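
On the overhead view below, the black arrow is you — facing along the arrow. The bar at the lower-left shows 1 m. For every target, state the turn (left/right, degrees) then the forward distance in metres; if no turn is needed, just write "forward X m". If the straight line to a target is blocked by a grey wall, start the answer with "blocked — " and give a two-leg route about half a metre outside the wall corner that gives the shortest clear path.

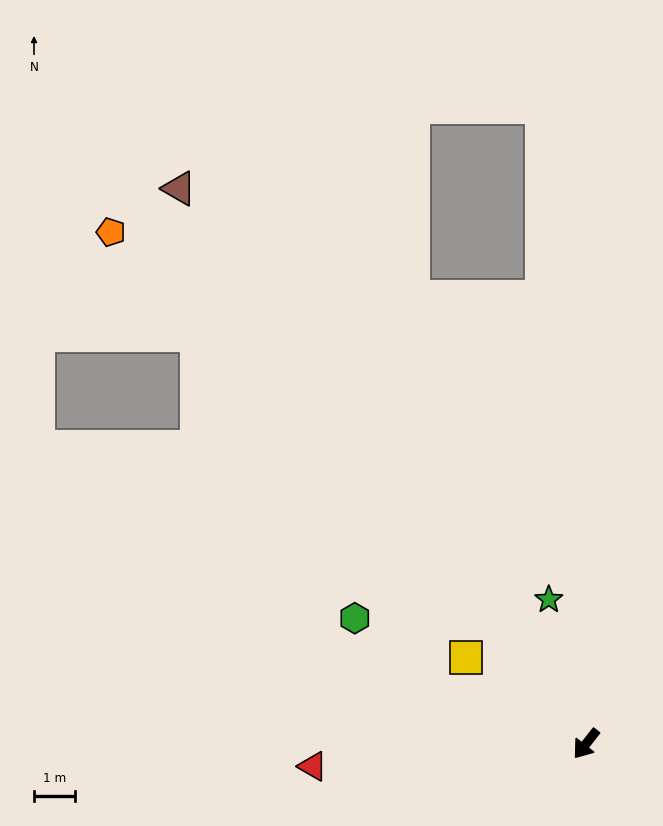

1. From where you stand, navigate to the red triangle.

turn right 47°, forward 6.7 m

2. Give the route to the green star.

turn right 127°, forward 3.7 m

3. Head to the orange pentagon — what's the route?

turn right 99°, forward 17.2 m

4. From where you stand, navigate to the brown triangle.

turn right 106°, forward 16.9 m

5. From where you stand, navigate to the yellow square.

turn right 88°, forward 3.6 m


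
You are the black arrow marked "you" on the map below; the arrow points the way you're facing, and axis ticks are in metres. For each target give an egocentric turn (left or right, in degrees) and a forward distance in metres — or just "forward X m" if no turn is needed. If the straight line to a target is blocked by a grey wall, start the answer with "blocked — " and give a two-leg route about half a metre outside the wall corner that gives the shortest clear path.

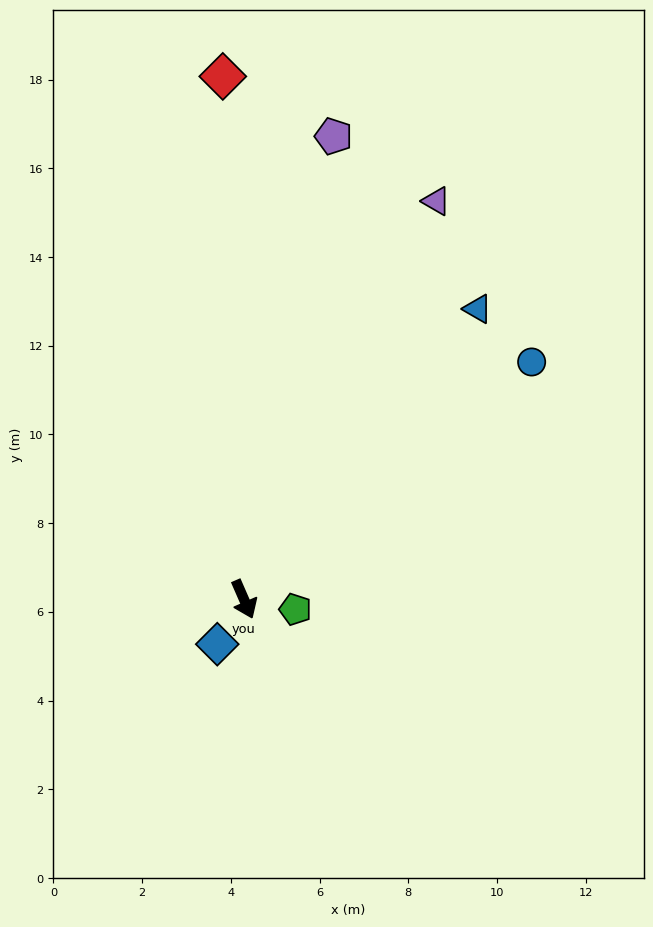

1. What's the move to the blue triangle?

turn left 118°, forward 8.4 m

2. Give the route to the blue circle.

turn left 106°, forward 8.4 m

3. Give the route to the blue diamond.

turn right 54°, forward 1.2 m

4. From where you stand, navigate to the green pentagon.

turn left 55°, forward 1.2 m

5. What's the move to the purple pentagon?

turn left 146°, forward 10.6 m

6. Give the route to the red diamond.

turn left 159°, forward 11.8 m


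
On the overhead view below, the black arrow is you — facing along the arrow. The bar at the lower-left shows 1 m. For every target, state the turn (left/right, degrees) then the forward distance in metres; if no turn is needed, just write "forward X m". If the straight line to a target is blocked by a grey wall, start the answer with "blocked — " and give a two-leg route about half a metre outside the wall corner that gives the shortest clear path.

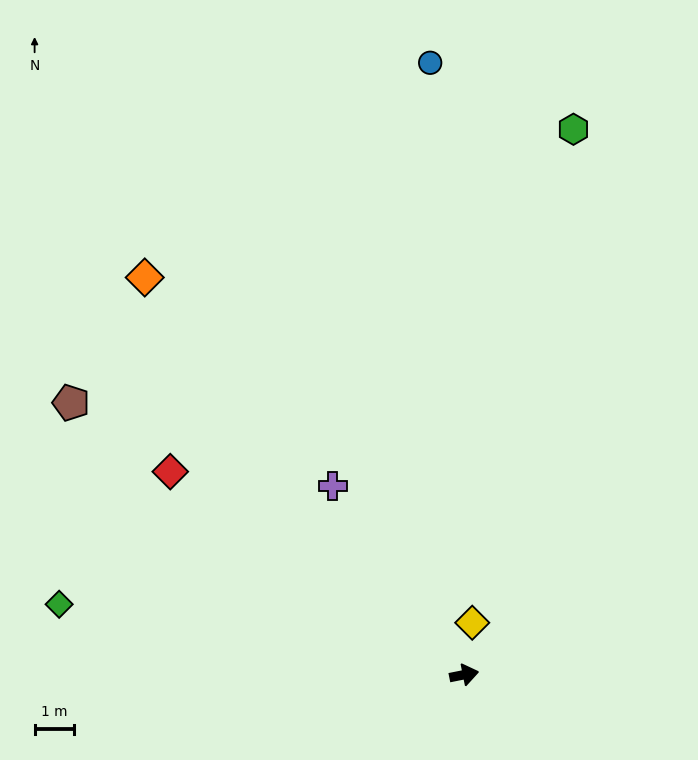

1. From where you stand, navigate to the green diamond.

turn left 159°, forward 10.4 m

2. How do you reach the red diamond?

turn left 134°, forward 9.1 m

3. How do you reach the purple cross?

turn left 114°, forward 5.8 m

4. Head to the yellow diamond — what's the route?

turn left 70°, forward 1.3 m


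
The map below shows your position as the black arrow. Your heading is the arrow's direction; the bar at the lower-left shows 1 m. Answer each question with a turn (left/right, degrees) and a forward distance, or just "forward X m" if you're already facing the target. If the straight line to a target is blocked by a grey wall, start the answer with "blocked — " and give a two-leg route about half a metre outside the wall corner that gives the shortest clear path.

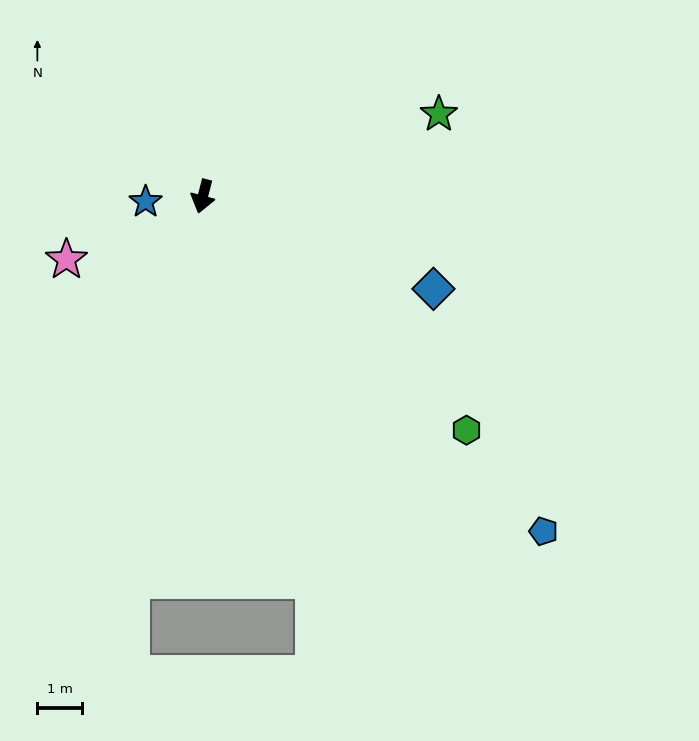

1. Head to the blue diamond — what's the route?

turn left 83°, forward 5.6 m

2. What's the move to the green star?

turn left 124°, forward 5.6 m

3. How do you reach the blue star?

turn right 70°, forward 1.3 m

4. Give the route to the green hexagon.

turn left 63°, forward 7.9 m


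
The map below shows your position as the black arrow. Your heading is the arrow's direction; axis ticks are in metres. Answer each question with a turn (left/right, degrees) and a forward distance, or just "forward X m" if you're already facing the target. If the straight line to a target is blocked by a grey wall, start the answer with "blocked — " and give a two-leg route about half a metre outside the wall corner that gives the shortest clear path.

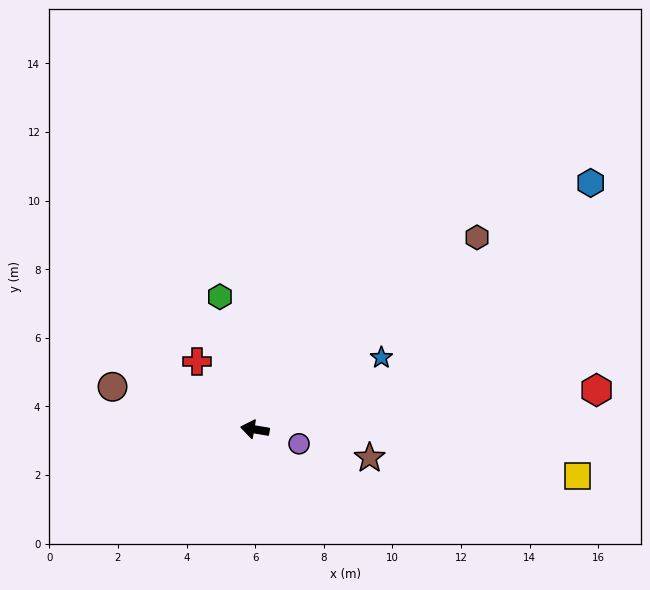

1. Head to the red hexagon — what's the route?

turn right 164°, forward 10.0 m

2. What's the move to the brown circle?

turn right 7°, forward 4.3 m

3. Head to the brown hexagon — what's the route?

turn right 130°, forward 8.6 m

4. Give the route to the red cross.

turn right 40°, forward 2.6 m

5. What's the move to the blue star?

turn right 141°, forward 4.2 m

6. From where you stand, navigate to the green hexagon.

turn right 66°, forward 4.0 m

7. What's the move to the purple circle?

turn left 172°, forward 1.4 m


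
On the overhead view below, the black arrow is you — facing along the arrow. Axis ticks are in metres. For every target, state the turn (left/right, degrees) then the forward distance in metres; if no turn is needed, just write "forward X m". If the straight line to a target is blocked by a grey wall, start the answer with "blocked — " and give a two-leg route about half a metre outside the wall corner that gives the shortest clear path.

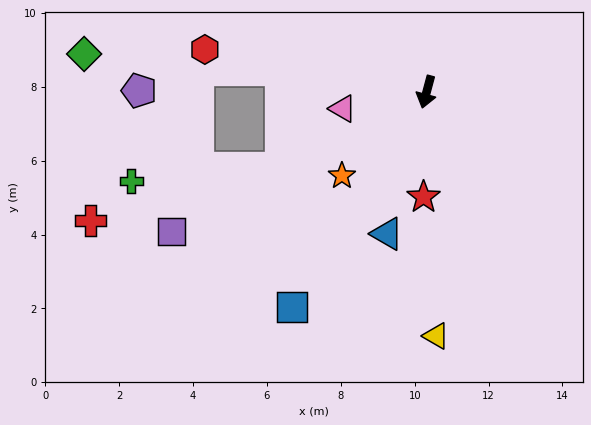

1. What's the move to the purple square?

turn right 46°, forward 7.9 m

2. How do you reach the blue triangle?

forward 4.0 m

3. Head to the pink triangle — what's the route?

turn right 64°, forward 2.3 m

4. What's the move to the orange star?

turn right 30°, forward 3.2 m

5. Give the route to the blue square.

turn right 17°, forward 6.9 m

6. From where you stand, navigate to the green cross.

blocked — turn right 48°, forward 4.5 m, then turn right 22°, forward 4.1 m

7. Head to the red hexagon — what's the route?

turn right 86°, forward 6.1 m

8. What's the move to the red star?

turn left 13°, forward 2.8 m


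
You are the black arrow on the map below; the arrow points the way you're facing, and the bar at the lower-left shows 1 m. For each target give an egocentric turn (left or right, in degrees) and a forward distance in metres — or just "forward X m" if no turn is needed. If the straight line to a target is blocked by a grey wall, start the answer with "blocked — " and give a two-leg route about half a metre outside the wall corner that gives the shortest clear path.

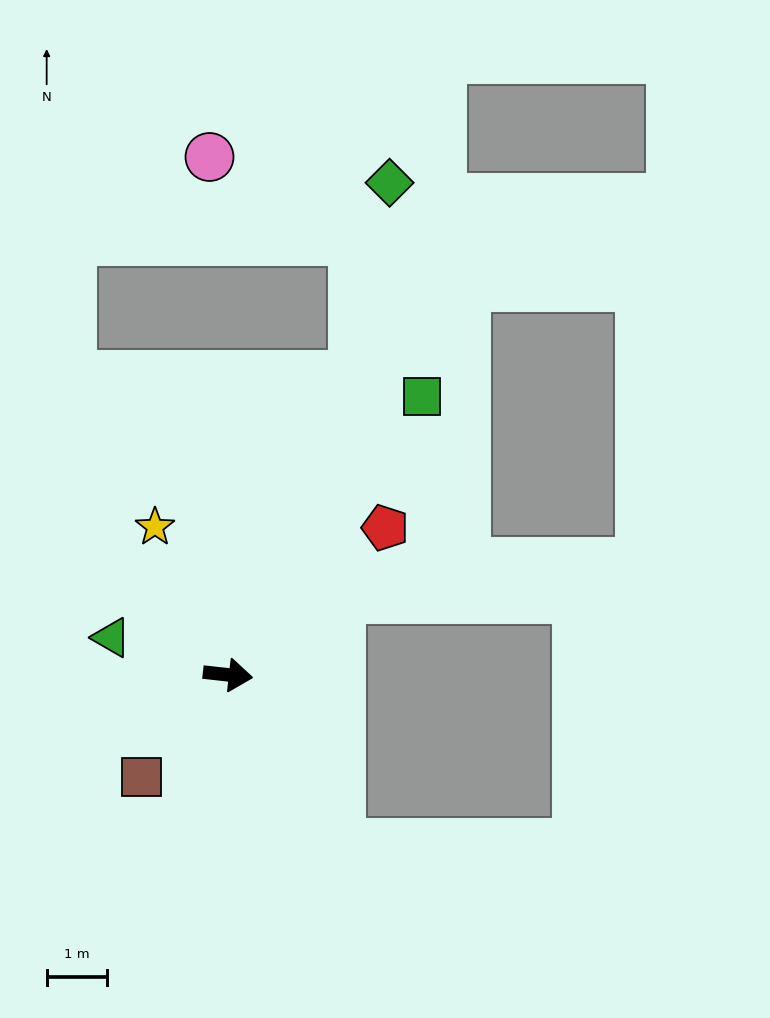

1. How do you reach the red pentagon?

turn left 49°, forward 3.6 m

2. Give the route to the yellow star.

turn left 123°, forward 2.7 m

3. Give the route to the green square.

turn left 61°, forward 5.6 m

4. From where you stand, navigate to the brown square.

turn right 124°, forward 2.2 m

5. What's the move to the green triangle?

turn left 169°, forward 2.0 m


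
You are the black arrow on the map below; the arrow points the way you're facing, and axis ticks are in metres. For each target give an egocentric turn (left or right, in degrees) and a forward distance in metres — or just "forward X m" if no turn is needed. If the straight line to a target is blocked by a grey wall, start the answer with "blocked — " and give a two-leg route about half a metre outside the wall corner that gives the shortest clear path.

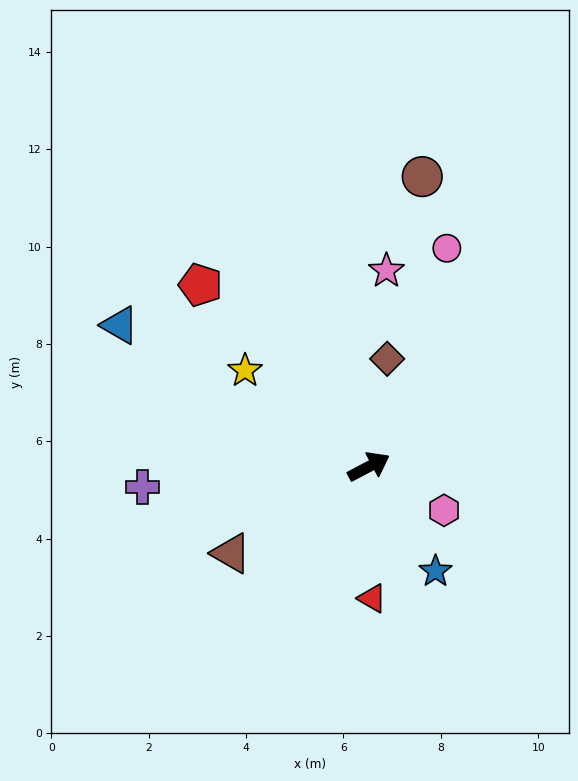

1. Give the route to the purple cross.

turn left 157°, forward 4.7 m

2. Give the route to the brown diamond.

turn left 53°, forward 2.2 m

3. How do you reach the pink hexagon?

turn right 58°, forward 1.8 m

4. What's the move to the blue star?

turn right 85°, forward 2.5 m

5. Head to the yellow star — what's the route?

turn left 114°, forward 3.2 m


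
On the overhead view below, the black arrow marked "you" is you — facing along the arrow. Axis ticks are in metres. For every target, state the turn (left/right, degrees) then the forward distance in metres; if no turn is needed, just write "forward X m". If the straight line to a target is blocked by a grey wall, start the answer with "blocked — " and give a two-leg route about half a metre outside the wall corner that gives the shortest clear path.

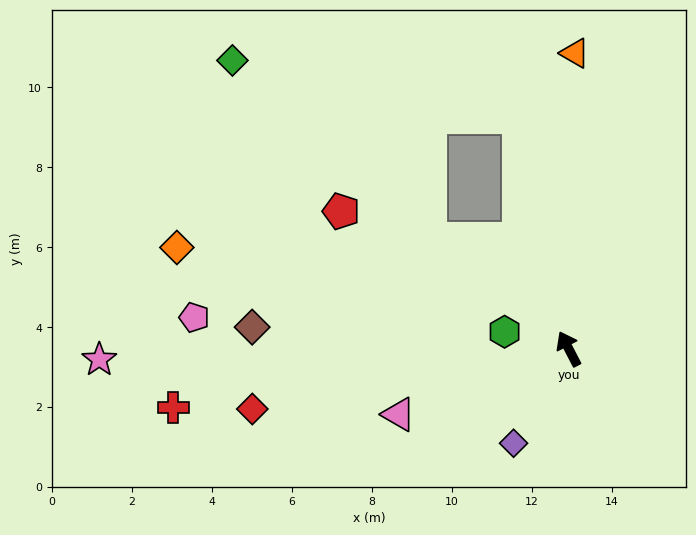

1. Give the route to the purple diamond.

turn left 122°, forward 2.7 m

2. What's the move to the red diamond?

turn left 73°, forward 8.1 m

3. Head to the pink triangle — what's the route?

turn left 84°, forward 4.6 m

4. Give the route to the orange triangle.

turn right 29°, forward 7.4 m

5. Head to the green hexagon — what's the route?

turn left 48°, forward 1.7 m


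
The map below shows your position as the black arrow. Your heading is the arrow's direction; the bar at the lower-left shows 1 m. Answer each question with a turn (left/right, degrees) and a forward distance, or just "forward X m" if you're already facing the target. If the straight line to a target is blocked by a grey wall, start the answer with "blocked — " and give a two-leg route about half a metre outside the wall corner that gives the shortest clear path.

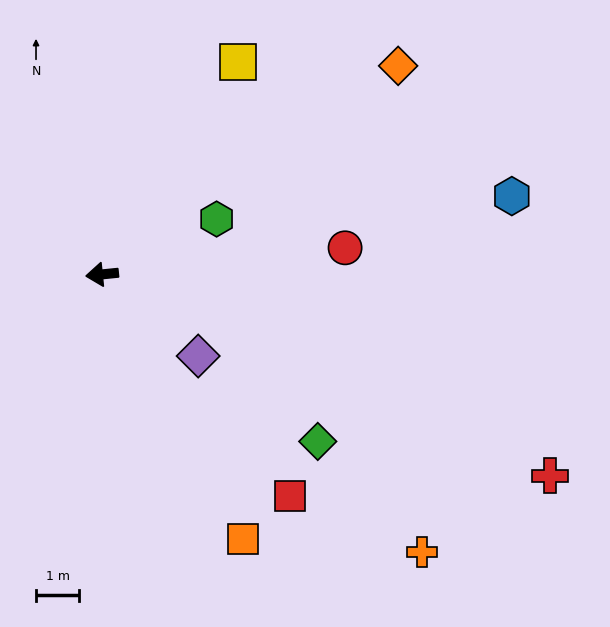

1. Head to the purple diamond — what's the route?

turn left 134°, forward 2.9 m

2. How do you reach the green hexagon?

turn right 160°, forward 2.9 m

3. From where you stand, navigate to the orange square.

turn left 112°, forward 6.9 m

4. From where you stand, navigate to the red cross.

turn left 150°, forward 11.3 m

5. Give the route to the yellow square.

turn right 128°, forward 5.8 m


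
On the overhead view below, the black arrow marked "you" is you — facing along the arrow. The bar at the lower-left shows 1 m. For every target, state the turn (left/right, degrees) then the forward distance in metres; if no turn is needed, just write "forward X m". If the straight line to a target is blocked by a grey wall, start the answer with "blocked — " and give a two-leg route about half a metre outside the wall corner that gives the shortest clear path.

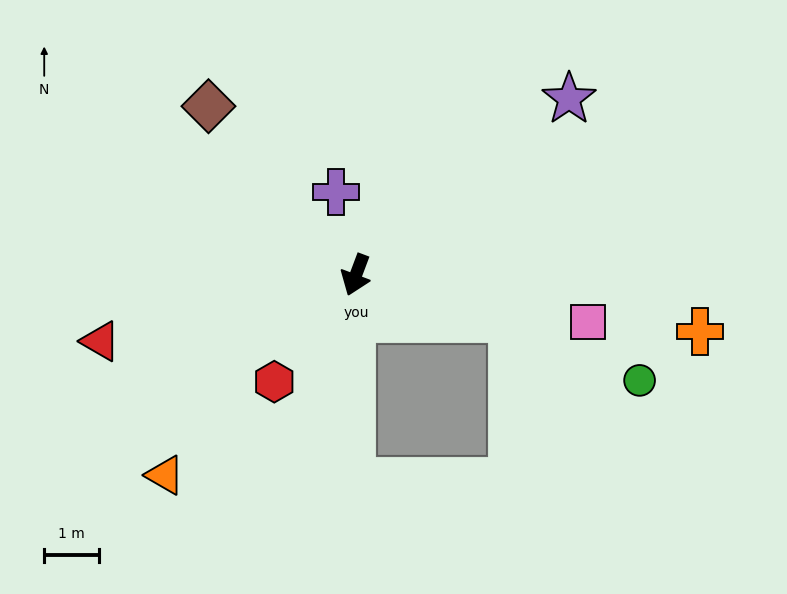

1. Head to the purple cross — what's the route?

turn right 146°, forward 1.5 m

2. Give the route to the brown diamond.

turn right 118°, forward 4.1 m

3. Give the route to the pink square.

turn left 99°, forward 4.3 m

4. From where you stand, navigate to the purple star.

turn left 150°, forward 5.0 m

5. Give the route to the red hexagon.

turn right 17°, forward 2.4 m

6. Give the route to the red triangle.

turn right 55°, forward 4.8 m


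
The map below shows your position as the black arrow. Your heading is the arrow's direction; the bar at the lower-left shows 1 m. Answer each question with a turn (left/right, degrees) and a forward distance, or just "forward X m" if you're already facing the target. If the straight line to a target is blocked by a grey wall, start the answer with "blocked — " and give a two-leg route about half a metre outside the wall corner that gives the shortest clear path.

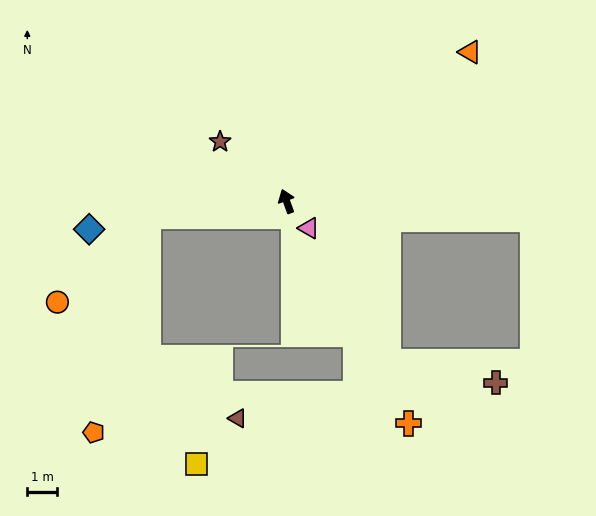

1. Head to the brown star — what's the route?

turn left 28°, forward 3.0 m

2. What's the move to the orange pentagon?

blocked — turn left 76°, forward 4.7 m, then turn left 70°, forward 7.5 m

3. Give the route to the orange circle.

blocked — turn left 76°, forward 4.7 m, then turn left 37°, forward 4.2 m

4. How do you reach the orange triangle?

turn right 71°, forward 8.0 m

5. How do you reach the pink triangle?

turn right 160°, forward 1.2 m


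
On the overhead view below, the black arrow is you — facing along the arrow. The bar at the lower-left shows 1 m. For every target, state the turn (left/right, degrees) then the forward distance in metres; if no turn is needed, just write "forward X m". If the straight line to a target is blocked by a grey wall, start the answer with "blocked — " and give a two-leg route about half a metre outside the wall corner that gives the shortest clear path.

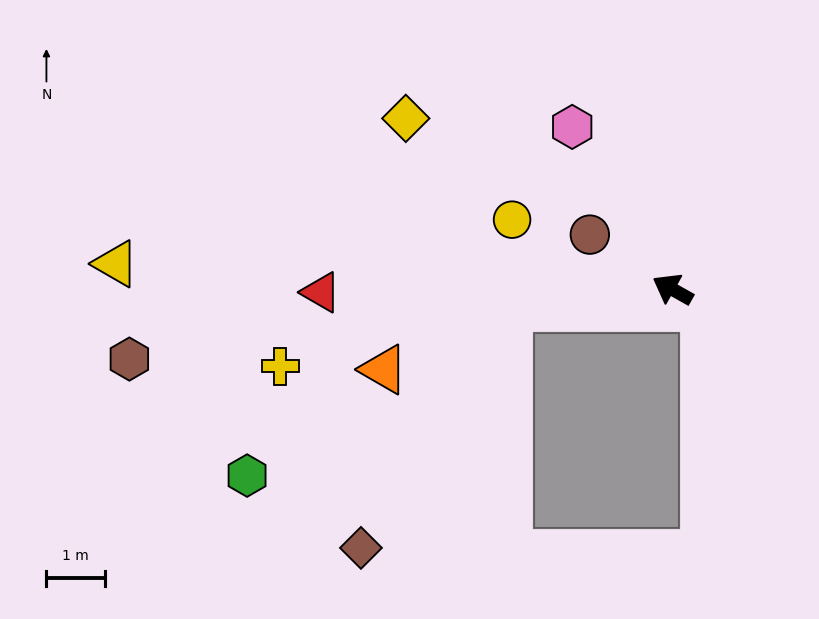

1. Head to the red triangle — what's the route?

turn left 30°, forward 6.0 m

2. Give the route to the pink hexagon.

turn right 29°, forward 3.2 m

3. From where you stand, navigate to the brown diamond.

blocked — turn left 35°, forward 2.8 m, then turn left 53°, forward 4.8 m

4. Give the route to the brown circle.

turn right 4°, forward 1.7 m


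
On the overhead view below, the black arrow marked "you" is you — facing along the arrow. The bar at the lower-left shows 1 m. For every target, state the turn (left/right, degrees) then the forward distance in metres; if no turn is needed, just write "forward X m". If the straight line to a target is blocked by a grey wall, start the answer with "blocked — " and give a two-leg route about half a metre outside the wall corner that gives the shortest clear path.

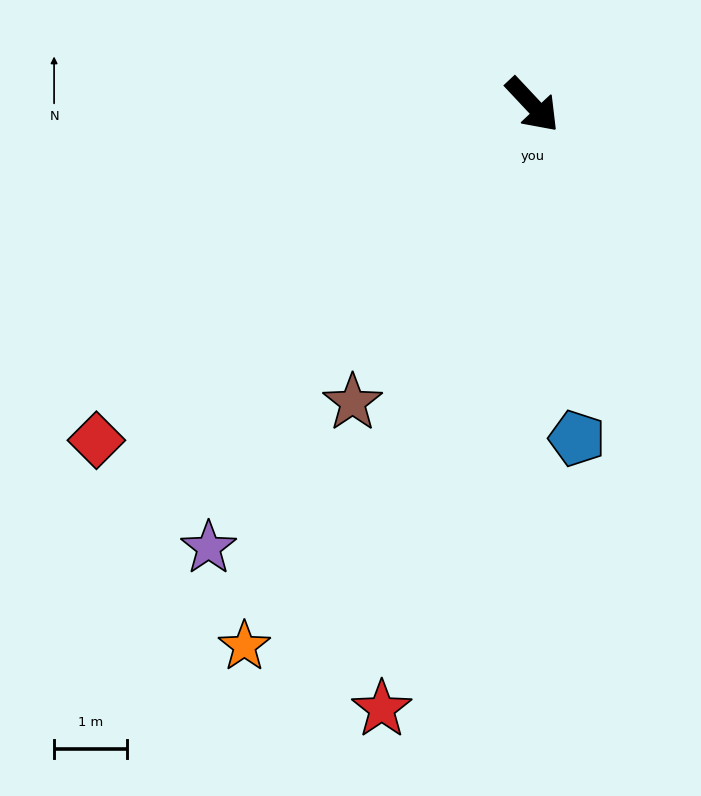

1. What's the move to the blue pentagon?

turn right 36°, forward 4.6 m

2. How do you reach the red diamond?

turn right 96°, forward 7.6 m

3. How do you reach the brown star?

turn right 74°, forward 4.8 m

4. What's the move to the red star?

turn right 57°, forward 8.5 m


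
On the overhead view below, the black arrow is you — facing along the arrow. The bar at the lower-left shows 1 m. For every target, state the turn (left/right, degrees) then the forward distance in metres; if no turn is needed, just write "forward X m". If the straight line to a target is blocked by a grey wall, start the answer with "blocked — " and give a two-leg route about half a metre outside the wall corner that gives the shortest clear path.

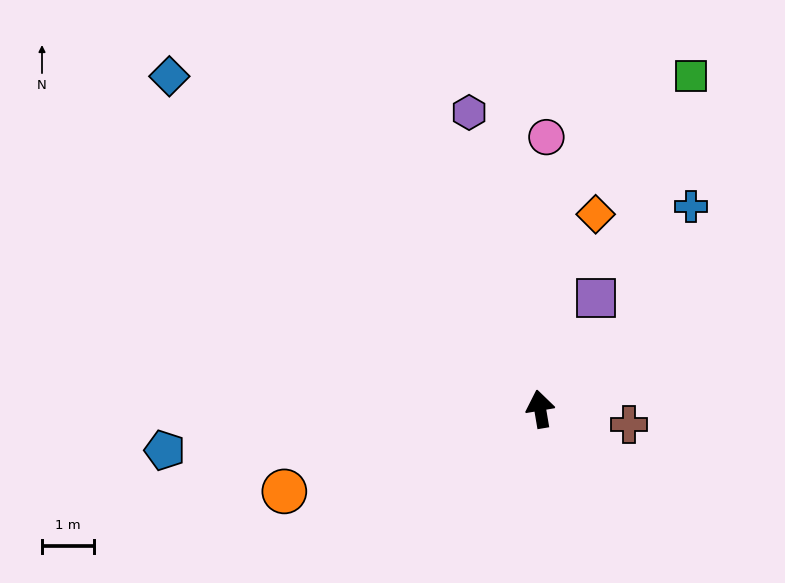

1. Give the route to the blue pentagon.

turn left 87°, forward 7.2 m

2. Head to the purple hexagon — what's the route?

turn left 4°, forward 5.8 m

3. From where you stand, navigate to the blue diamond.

turn left 39°, forward 9.5 m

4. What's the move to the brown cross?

turn right 110°, forward 1.7 m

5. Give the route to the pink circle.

turn right 11°, forward 5.2 m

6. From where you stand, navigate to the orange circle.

turn left 98°, forward 5.1 m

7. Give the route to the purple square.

turn right 36°, forward 2.4 m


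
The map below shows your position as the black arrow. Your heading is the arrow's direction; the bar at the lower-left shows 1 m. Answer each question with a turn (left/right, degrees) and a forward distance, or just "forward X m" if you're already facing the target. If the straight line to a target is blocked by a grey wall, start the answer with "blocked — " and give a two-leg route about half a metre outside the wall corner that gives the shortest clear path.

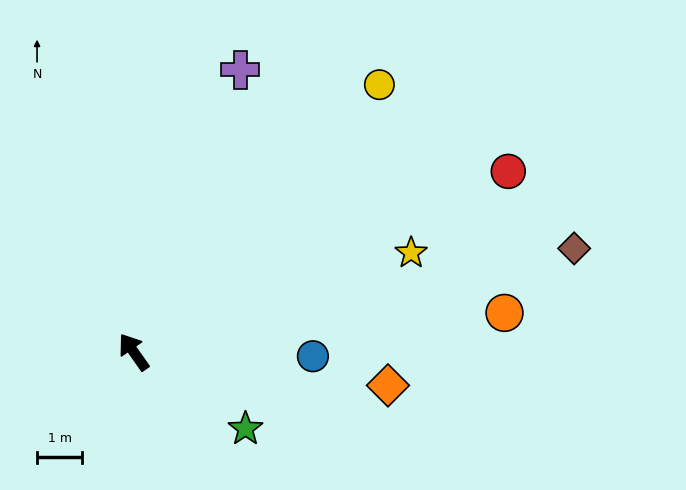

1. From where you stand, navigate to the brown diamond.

turn right 112°, forward 10.0 m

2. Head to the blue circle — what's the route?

turn right 126°, forward 4.0 m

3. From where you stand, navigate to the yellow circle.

turn right 78°, forward 8.0 m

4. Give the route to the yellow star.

turn right 105°, forward 6.5 m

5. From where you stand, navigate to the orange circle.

turn right 119°, forward 8.3 m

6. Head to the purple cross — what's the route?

turn right 56°, forward 6.7 m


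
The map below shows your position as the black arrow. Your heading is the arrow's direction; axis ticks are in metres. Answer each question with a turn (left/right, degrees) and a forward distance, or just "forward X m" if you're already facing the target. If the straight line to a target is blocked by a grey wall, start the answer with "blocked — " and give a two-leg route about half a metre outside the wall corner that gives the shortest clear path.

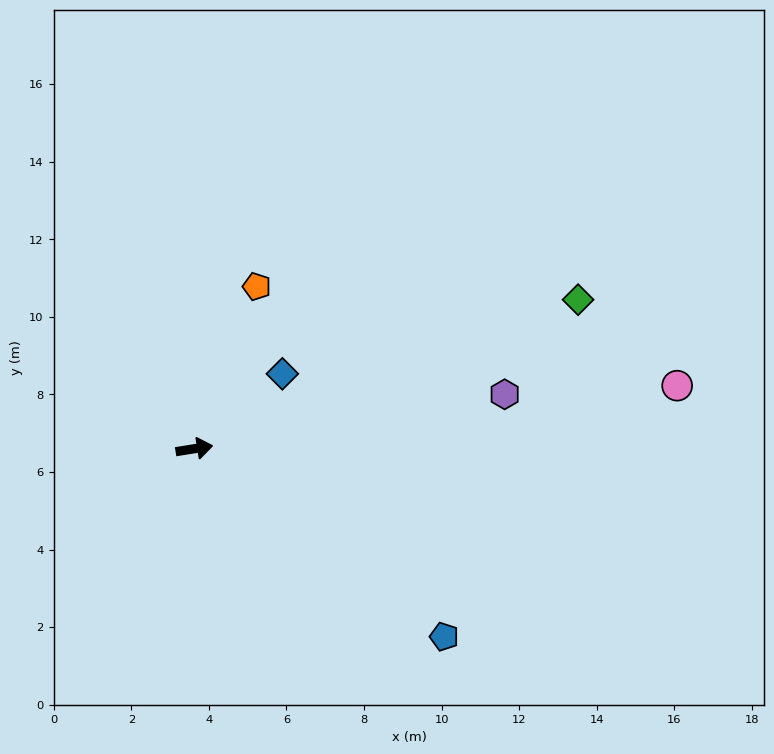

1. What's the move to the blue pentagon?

turn right 46°, forward 8.1 m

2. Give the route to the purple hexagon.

forward 8.1 m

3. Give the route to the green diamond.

turn left 12°, forward 10.6 m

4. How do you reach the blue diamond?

turn left 31°, forward 3.0 m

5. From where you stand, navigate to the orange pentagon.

turn left 60°, forward 4.5 m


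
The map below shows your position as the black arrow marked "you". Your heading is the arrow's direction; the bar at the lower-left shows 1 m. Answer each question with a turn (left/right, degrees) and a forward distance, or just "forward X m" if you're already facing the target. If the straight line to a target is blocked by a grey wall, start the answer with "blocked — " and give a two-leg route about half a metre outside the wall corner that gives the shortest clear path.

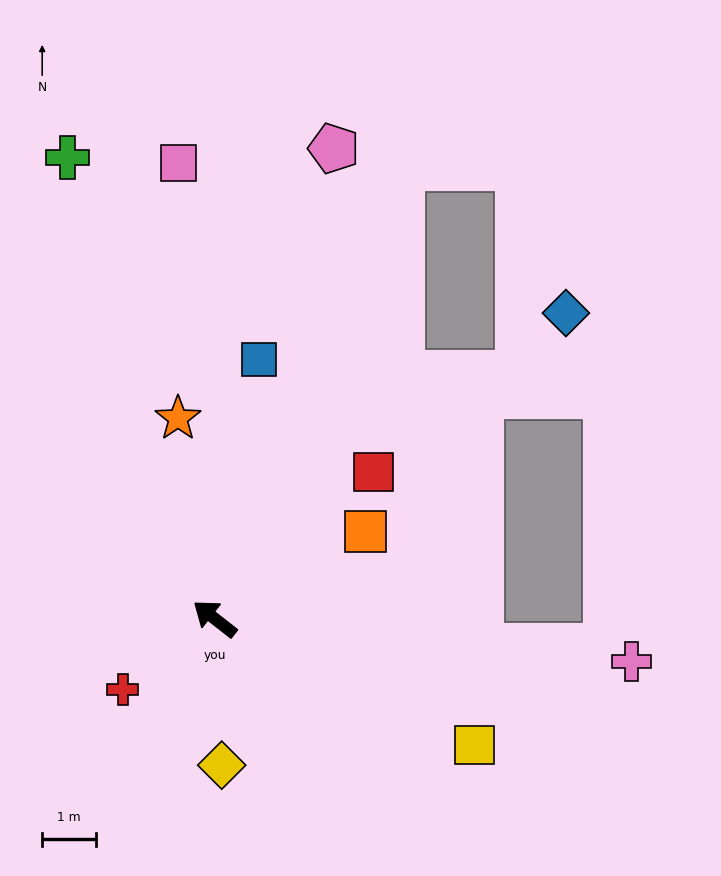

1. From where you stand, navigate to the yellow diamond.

turn left 131°, forward 2.7 m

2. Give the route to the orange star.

turn right 42°, forward 3.8 m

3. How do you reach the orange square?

turn right 112°, forward 3.2 m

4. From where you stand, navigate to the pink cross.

turn right 148°, forward 7.8 m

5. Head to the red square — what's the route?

turn right 99°, forward 4.0 m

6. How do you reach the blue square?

turn right 62°, forward 4.9 m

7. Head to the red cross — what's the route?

turn left 76°, forward 2.1 m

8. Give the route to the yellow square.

turn right 168°, forward 5.4 m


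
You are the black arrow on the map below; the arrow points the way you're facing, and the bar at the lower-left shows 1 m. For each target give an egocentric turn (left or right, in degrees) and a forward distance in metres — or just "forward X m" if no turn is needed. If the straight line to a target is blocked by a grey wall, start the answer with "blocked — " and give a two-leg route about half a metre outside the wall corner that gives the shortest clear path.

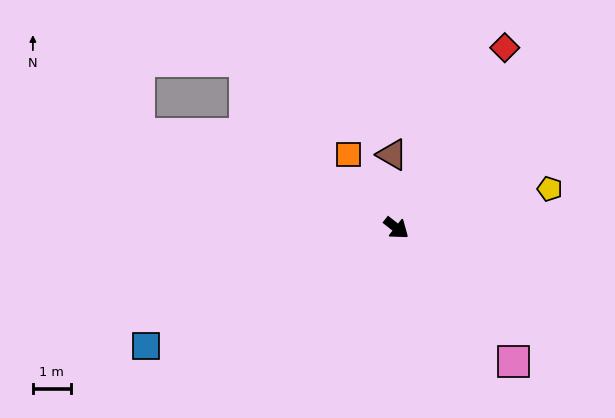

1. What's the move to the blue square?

turn right 117°, forward 7.4 m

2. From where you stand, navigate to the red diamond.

turn left 97°, forward 5.6 m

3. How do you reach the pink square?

turn right 11°, forward 4.7 m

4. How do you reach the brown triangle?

turn left 132°, forward 2.0 m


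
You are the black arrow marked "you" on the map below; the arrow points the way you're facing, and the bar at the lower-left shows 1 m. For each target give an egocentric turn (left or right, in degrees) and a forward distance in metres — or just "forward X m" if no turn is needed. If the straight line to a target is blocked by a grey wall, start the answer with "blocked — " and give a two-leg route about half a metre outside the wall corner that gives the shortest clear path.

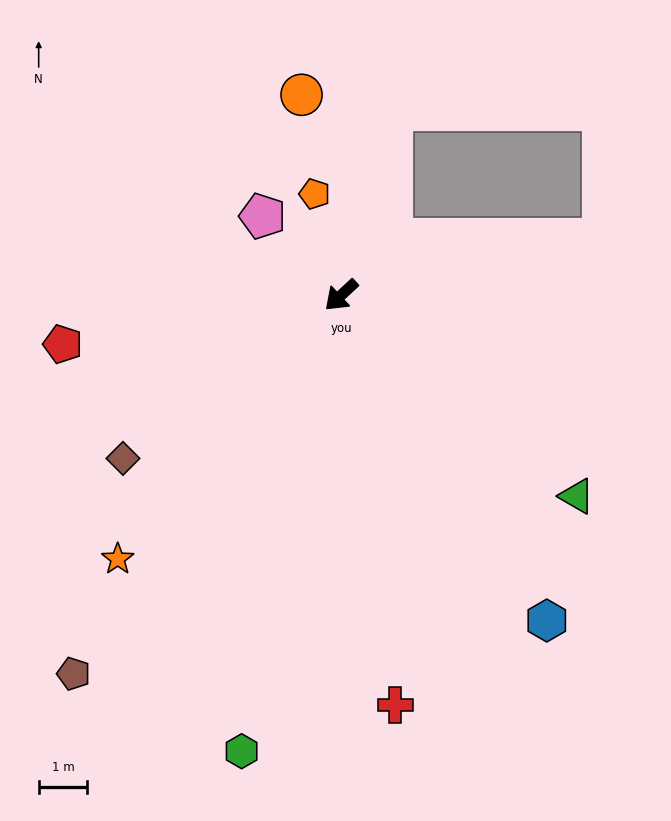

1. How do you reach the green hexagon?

turn left 35°, forward 9.6 m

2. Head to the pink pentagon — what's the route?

turn right 88°, forward 2.3 m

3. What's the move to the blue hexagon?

turn left 79°, forward 7.9 m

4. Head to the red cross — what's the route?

turn left 55°, forward 8.5 m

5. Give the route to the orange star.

turn left 7°, forward 7.1 m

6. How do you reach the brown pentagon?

turn left 12°, forward 9.5 m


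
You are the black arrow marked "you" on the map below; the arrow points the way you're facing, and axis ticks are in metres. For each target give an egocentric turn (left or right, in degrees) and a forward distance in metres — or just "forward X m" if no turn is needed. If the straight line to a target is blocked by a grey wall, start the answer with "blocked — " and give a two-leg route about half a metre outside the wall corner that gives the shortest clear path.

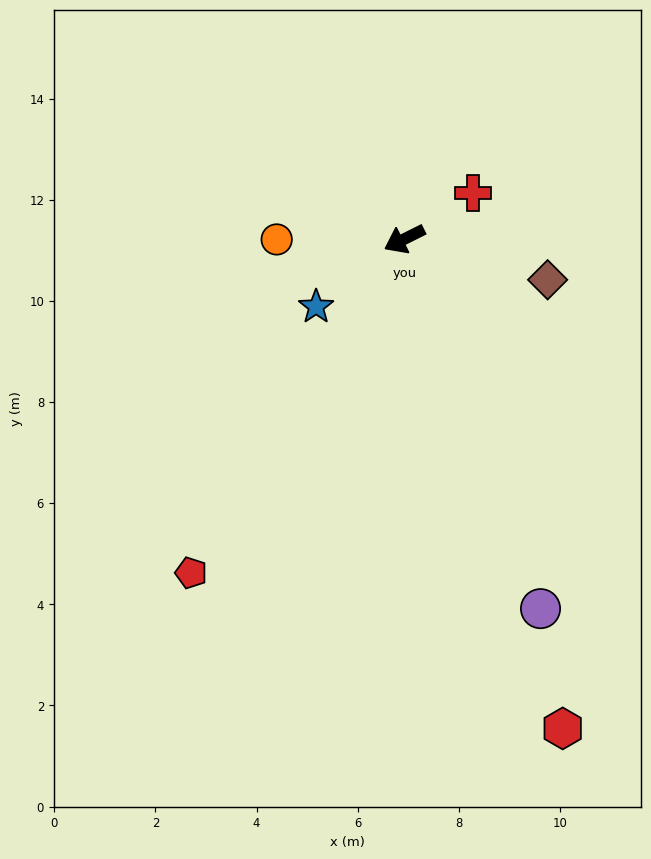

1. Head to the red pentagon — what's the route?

turn left 31°, forward 7.8 m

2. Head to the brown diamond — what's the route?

turn left 138°, forward 2.9 m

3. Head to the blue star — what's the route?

turn left 11°, forward 2.2 m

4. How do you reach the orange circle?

turn right 26°, forward 2.5 m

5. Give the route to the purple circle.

turn left 84°, forward 7.8 m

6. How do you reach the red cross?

turn right 173°, forward 1.6 m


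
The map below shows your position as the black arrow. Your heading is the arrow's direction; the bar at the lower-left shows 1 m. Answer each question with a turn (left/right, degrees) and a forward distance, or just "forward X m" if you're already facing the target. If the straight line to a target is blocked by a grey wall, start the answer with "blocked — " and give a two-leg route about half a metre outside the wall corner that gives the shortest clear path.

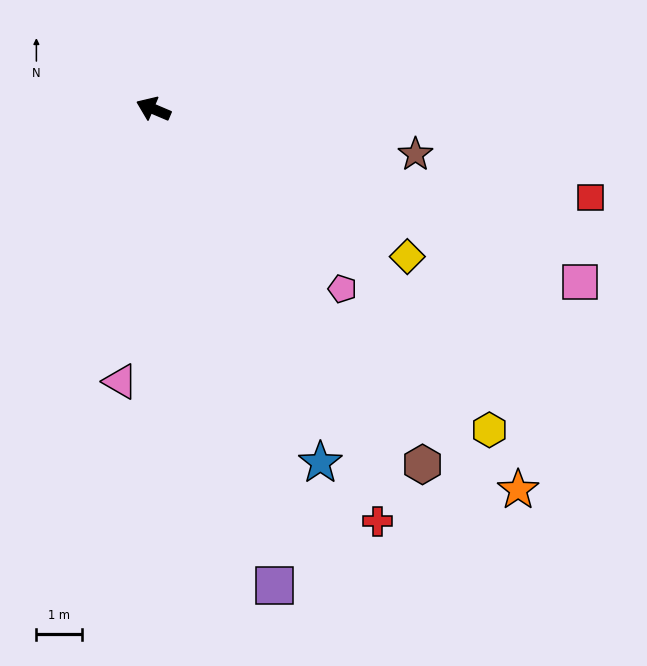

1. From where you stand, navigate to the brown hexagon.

turn left 150°, forward 9.9 m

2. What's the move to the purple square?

turn left 127°, forward 10.9 m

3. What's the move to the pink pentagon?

turn left 159°, forward 5.8 m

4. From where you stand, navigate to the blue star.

turn left 138°, forward 8.6 m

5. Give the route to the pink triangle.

turn left 106°, forward 6.1 m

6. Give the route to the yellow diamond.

turn left 173°, forward 6.5 m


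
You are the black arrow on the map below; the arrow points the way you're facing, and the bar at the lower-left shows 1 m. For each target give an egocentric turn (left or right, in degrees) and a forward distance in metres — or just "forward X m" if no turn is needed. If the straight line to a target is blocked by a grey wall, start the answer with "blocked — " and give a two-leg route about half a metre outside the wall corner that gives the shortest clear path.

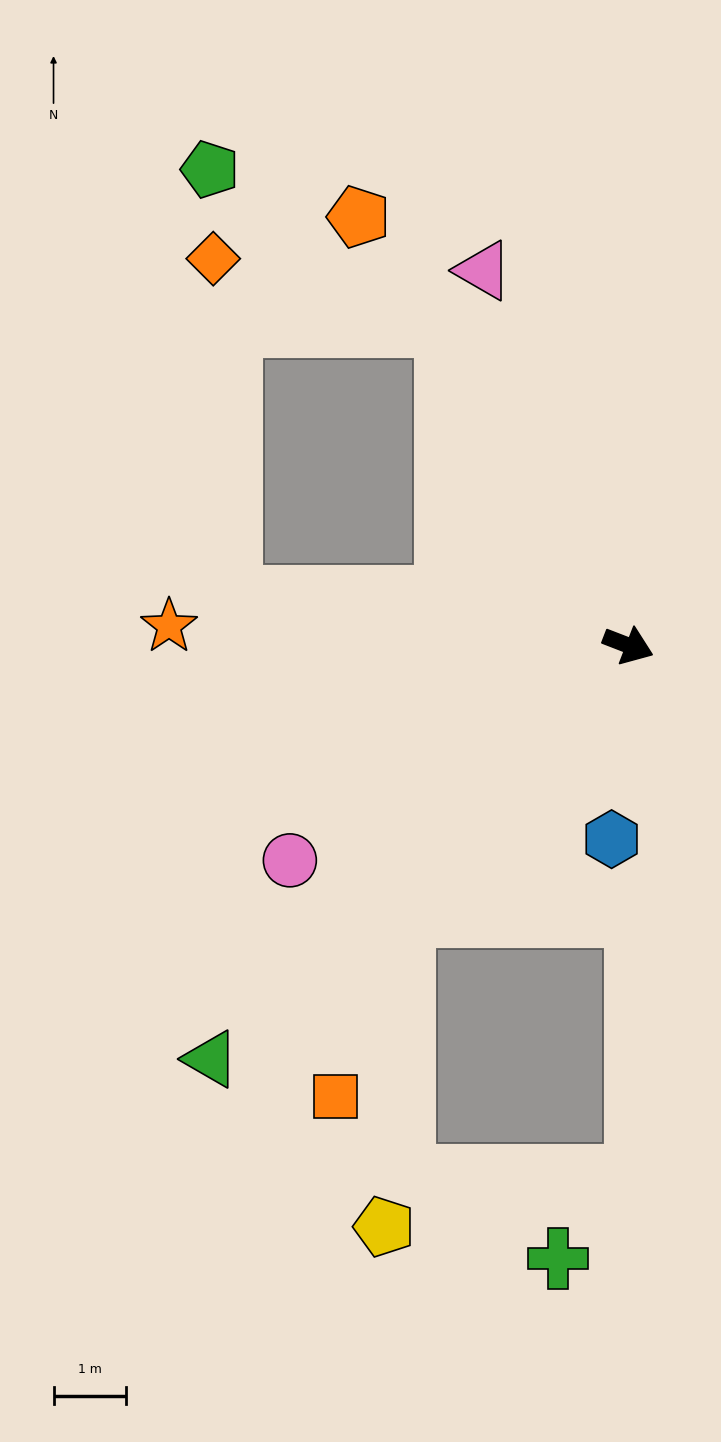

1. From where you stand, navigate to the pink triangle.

turn left 132°, forward 5.5 m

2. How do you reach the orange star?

turn right 161°, forward 6.3 m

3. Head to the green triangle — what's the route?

turn right 114°, forward 8.1 m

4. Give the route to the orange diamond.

blocked — turn left 141°, forward 5.1 m, then turn left 44°, forward 3.3 m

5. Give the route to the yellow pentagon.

blocked — turn right 109°, forward 4.8 m, then turn left 37°, forward 4.3 m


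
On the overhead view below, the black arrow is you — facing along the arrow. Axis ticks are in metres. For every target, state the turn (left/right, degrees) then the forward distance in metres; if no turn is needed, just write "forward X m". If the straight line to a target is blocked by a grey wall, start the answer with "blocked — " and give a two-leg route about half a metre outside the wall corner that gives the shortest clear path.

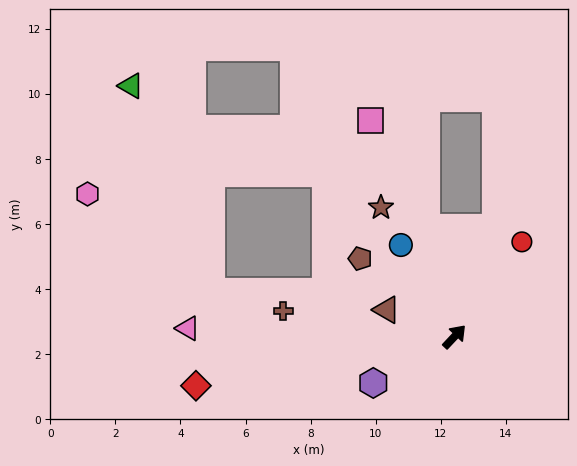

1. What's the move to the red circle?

turn left 8°, forward 3.6 m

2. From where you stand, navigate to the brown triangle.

turn left 112°, forward 2.2 m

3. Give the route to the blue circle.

turn left 74°, forward 3.3 m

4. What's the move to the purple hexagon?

turn left 163°, forward 2.9 m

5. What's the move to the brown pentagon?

turn left 94°, forward 3.8 m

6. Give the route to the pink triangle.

turn left 131°, forward 8.2 m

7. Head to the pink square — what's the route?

turn left 64°, forward 7.1 m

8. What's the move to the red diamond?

turn left 144°, forward 8.1 m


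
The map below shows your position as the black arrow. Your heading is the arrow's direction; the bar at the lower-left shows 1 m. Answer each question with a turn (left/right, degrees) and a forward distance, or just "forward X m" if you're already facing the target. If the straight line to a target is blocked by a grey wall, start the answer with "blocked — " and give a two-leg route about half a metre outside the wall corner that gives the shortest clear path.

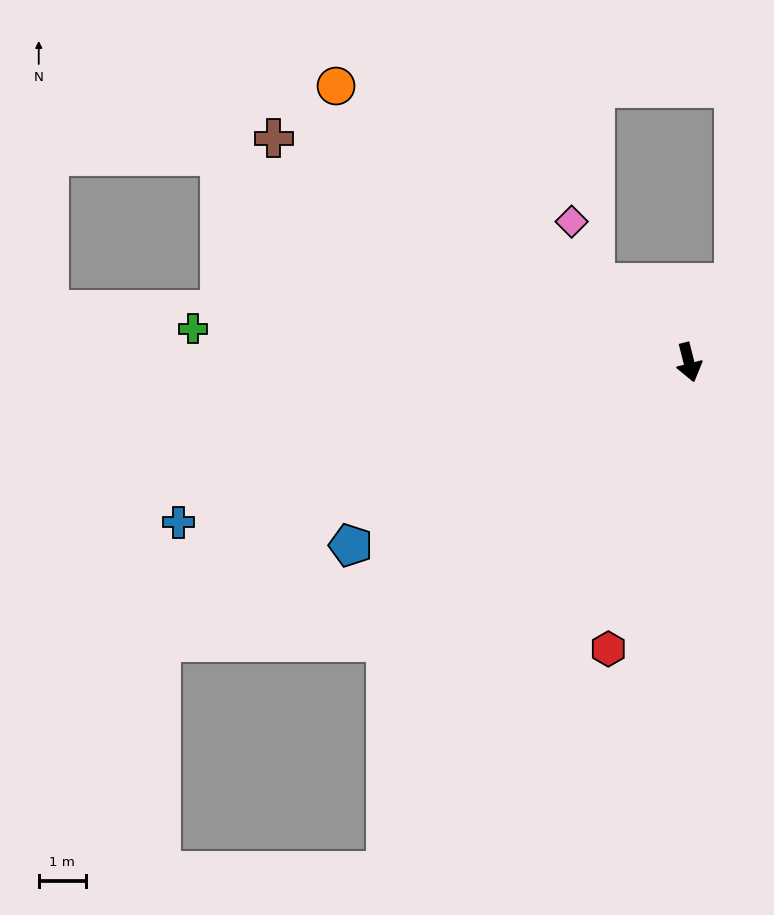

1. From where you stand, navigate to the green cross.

turn right 108°, forward 10.6 m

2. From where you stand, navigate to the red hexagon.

turn right 30°, forward 6.4 m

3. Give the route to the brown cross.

turn right 133°, forward 10.1 m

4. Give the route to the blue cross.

turn right 87°, forward 11.4 m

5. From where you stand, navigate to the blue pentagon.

turn right 76°, forward 8.2 m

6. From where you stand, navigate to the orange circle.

turn right 142°, forward 9.6 m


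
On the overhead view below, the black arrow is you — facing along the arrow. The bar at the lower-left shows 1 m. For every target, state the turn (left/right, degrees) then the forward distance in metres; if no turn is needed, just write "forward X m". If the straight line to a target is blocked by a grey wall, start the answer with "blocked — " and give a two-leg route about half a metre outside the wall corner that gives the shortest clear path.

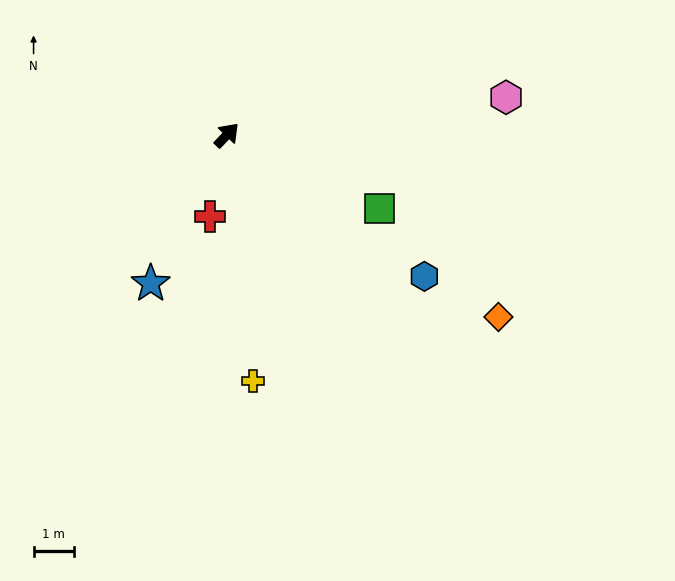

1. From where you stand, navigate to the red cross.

turn right 148°, forward 2.1 m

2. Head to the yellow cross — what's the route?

turn right 130°, forward 6.2 m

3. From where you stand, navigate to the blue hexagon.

turn right 82°, forward 6.0 m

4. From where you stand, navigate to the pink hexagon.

turn right 38°, forward 7.0 m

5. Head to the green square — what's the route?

turn right 72°, forward 4.2 m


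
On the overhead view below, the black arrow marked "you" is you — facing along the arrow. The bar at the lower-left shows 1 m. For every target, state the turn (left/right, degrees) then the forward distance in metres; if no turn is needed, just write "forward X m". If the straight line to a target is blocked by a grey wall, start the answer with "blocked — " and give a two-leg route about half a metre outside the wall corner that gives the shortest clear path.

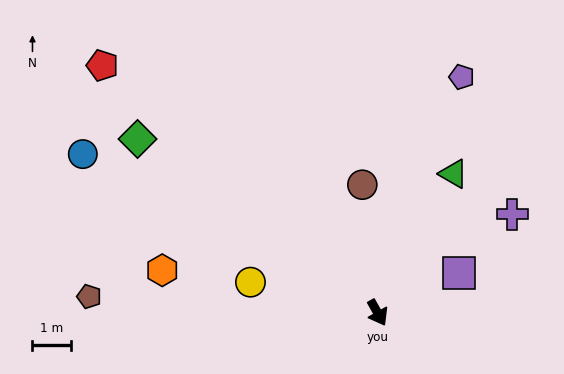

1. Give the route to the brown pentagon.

turn right 123°, forward 7.6 m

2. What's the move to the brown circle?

turn left 157°, forward 3.4 m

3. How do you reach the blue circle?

turn right 148°, forward 8.8 m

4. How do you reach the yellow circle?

turn right 133°, forward 3.4 m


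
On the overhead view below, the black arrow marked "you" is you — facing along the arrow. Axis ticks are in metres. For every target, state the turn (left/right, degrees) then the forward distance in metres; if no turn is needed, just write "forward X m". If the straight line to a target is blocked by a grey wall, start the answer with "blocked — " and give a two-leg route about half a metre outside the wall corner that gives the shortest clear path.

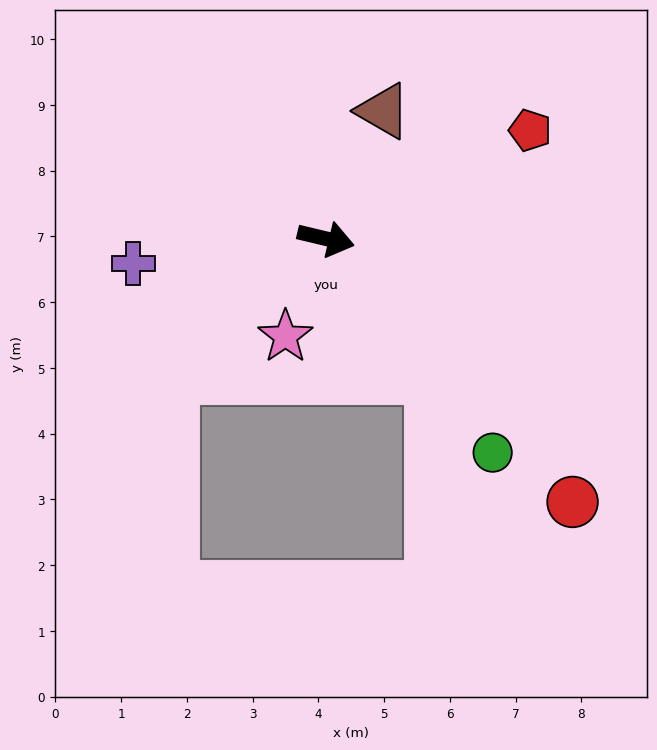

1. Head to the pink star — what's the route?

turn right 99°, forward 1.6 m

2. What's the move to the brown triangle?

turn left 79°, forward 2.1 m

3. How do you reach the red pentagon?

turn left 41°, forward 3.5 m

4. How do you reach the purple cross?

turn right 159°, forward 3.0 m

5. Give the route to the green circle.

turn right 39°, forward 4.1 m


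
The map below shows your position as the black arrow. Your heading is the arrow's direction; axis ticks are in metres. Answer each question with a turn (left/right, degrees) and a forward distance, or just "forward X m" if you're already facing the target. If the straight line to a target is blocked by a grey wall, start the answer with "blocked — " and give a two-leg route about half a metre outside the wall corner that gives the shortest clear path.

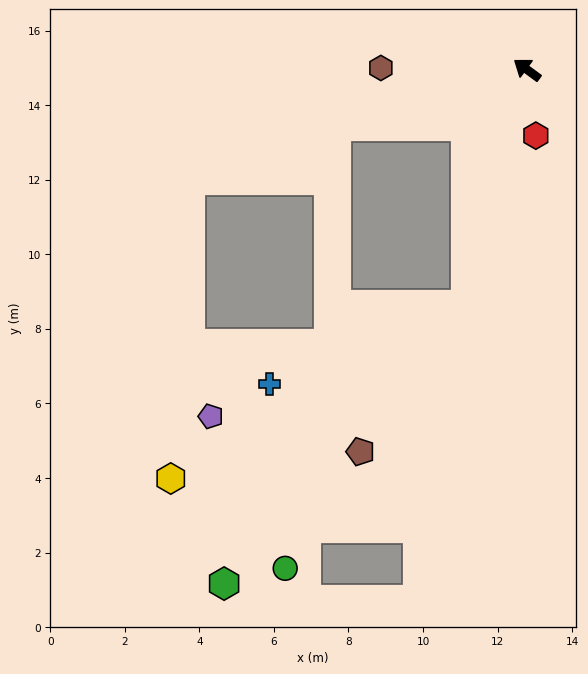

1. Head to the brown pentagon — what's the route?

blocked — turn left 112°, forward 6.5 m, then turn right 22°, forward 4.8 m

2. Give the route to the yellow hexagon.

blocked — turn left 112°, forward 6.5 m, then turn right 45°, forward 9.2 m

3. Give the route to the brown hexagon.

turn left 36°, forward 3.9 m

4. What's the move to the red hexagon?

turn left 134°, forward 1.8 m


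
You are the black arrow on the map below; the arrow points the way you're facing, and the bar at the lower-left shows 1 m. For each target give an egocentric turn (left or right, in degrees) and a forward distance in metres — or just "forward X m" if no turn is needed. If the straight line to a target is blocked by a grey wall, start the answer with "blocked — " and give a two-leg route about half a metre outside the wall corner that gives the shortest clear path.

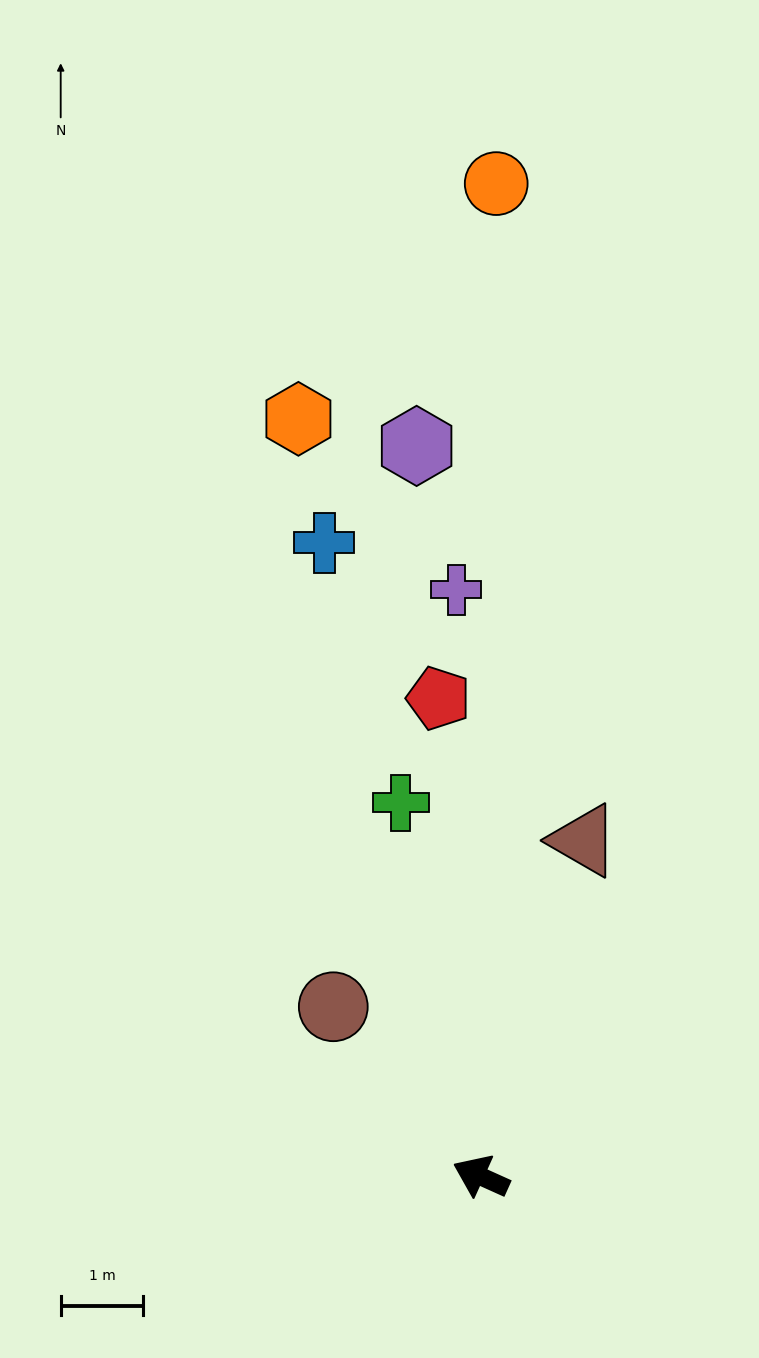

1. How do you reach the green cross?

turn right 54°, forward 4.6 m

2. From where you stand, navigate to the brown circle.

turn right 25°, forward 2.7 m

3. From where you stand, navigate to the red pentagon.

turn right 61°, forward 5.8 m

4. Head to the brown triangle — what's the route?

turn right 83°, forward 4.2 m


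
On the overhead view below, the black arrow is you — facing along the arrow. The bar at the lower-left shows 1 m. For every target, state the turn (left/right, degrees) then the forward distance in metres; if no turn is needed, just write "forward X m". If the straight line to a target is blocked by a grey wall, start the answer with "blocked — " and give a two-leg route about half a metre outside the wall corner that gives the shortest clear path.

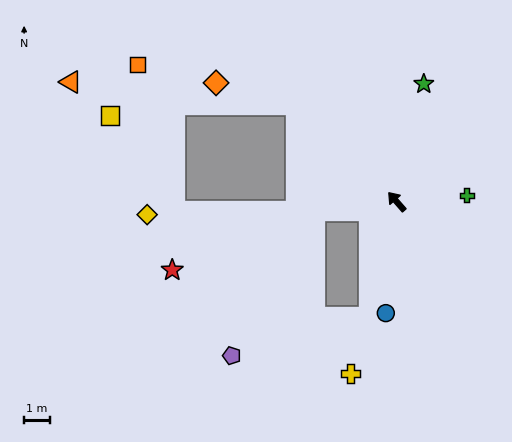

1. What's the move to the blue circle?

turn left 133°, forward 4.4 m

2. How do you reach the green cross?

turn right 126°, forward 2.8 m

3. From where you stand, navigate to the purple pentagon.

blocked — turn left 55°, forward 3.3 m, then turn left 54°, forward 6.6 m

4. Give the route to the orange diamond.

blocked — turn left 5°, forward 5.5 m, then turn left 29°, forward 3.3 m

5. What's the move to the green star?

turn right 54°, forward 4.8 m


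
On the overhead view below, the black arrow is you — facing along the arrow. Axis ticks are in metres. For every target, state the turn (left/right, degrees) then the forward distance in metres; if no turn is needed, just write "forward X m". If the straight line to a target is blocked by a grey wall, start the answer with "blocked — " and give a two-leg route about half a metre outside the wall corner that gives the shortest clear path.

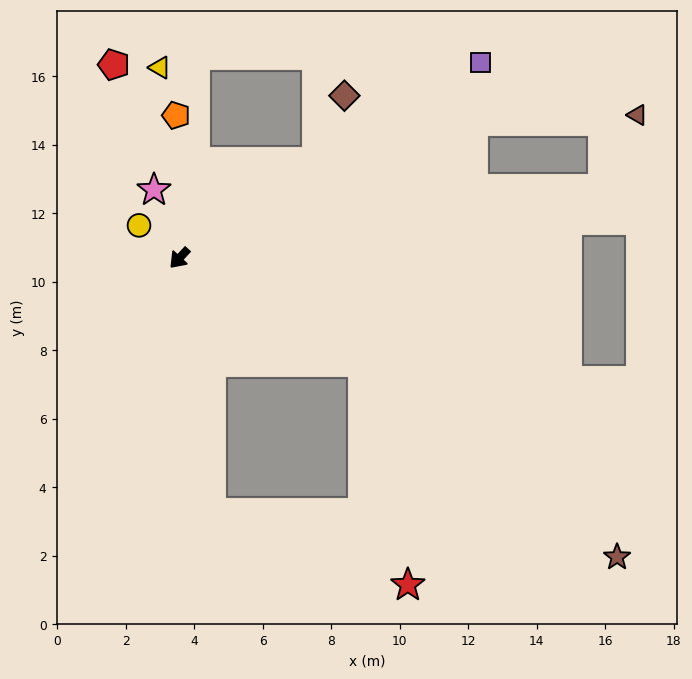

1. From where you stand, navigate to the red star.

blocked — turn left 103°, forward 6.2 m, then turn right 49°, forward 6.6 m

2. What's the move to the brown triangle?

blocked — turn left 158°, forward 9.5 m, then turn right 23°, forward 4.8 m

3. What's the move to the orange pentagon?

turn right 136°, forward 4.2 m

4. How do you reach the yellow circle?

turn right 86°, forward 1.5 m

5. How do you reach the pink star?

turn right 117°, forward 2.1 m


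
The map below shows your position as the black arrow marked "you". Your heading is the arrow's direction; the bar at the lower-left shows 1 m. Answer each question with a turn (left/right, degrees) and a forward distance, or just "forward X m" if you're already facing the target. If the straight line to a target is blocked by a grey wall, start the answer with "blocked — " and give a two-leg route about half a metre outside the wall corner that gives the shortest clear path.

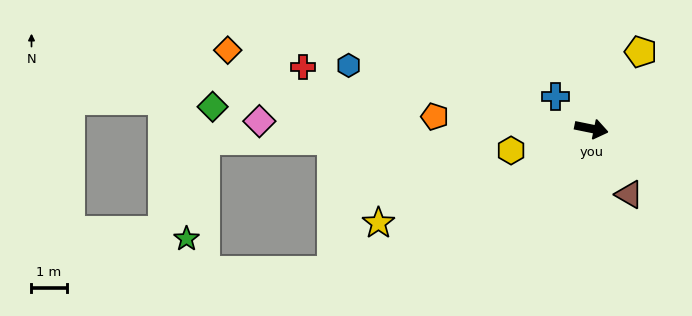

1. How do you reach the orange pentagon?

turn right 173°, forward 4.5 m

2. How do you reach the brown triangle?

turn right 49°, forward 2.2 m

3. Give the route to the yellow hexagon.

turn right 153°, forward 2.4 m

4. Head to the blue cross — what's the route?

turn left 150°, forward 1.4 m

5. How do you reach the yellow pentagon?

turn left 69°, forward 2.6 m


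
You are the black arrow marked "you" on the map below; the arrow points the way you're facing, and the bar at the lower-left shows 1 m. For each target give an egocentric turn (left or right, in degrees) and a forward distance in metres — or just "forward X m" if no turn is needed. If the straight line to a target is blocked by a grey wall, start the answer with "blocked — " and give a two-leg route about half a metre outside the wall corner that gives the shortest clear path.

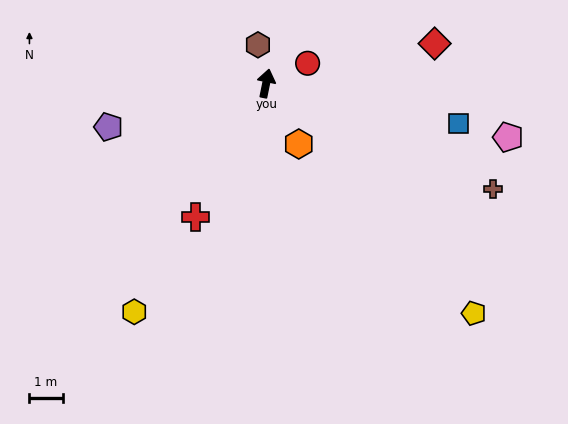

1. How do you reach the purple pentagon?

turn left 117°, forward 4.9 m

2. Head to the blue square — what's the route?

turn right 90°, forward 5.9 m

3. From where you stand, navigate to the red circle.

turn right 53°, forward 1.4 m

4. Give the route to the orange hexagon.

turn right 140°, forward 2.1 m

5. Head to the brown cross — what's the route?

turn right 103°, forward 7.6 m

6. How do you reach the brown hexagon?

turn left 24°, forward 1.2 m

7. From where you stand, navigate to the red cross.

turn left 164°, forward 4.6 m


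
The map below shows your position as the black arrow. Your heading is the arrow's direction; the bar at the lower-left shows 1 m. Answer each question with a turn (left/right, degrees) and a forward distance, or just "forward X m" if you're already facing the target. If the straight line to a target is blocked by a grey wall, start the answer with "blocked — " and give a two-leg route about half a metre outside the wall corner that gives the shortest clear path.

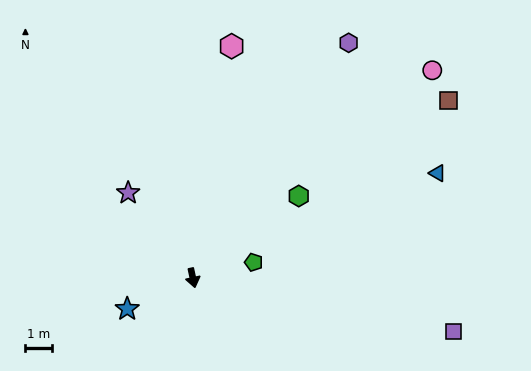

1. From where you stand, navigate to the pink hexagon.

turn left 158°, forward 8.9 m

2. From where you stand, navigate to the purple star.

turn right 155°, forward 4.0 m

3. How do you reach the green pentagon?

turn left 92°, forward 2.4 m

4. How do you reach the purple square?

turn left 66°, forward 10.0 m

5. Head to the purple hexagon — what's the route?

turn left 134°, forward 10.7 m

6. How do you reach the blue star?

turn right 77°, forward 2.7 m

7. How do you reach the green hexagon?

turn left 116°, forward 5.1 m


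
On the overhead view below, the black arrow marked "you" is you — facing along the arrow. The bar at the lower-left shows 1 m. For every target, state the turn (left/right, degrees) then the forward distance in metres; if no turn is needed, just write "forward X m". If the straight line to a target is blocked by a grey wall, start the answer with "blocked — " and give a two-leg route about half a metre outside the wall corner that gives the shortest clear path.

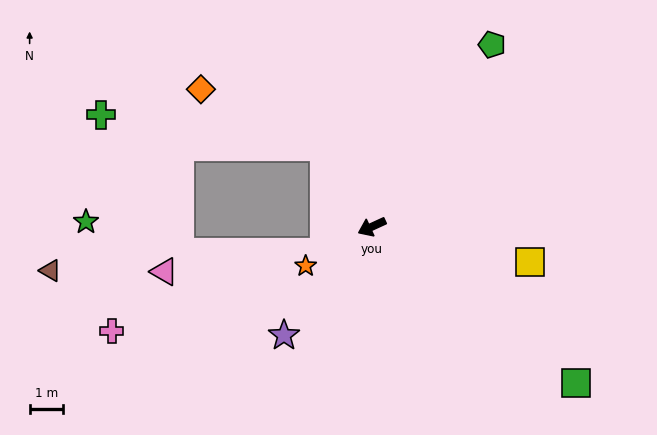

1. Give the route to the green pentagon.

turn right 148°, forward 6.5 m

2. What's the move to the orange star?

turn left 6°, forward 2.3 m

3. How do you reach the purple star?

turn left 26°, forward 4.2 m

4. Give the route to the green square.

turn left 118°, forward 7.7 m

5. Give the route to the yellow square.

turn left 143°, forward 4.8 m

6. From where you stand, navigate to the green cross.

blocked — turn right 84°, forward 2.8 m, then turn left 51°, forward 6.7 m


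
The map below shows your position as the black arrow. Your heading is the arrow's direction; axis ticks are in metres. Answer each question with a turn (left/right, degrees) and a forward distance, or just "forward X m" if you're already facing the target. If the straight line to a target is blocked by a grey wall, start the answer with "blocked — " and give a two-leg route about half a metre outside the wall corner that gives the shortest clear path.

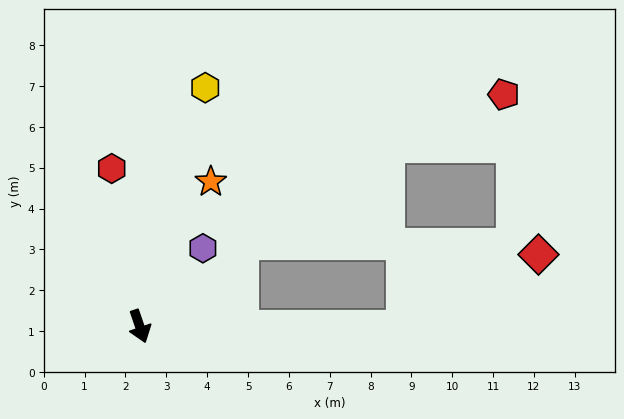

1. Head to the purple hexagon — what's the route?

turn left 122°, forward 2.5 m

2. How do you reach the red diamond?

blocked — turn left 71°, forward 6.4 m, then turn left 28°, forward 3.8 m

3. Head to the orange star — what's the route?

turn left 135°, forward 3.9 m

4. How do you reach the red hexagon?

turn left 171°, forward 3.9 m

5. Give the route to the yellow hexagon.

turn left 146°, forward 6.1 m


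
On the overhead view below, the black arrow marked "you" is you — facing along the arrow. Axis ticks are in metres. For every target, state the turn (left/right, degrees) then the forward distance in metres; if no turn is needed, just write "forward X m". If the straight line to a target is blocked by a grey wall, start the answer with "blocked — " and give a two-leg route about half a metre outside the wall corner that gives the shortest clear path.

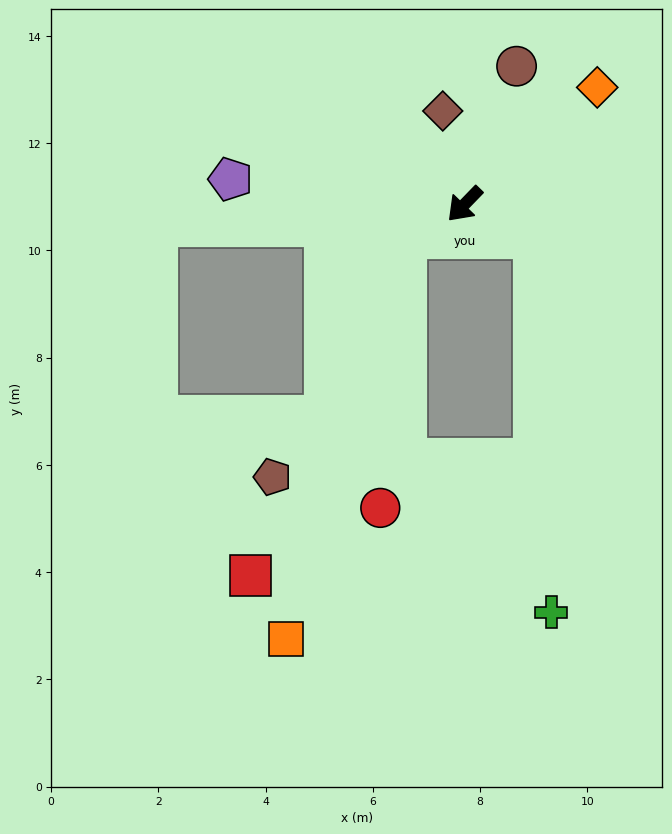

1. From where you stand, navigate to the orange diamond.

turn left 175°, forward 3.3 m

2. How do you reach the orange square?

blocked — turn right 18°, forward 1.3 m, then turn left 46°, forward 7.8 m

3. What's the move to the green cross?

blocked — turn left 110°, forward 1.4 m, then turn right 64°, forward 7.0 m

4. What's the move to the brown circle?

turn right 157°, forward 2.8 m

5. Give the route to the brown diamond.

turn right 123°, forward 1.8 m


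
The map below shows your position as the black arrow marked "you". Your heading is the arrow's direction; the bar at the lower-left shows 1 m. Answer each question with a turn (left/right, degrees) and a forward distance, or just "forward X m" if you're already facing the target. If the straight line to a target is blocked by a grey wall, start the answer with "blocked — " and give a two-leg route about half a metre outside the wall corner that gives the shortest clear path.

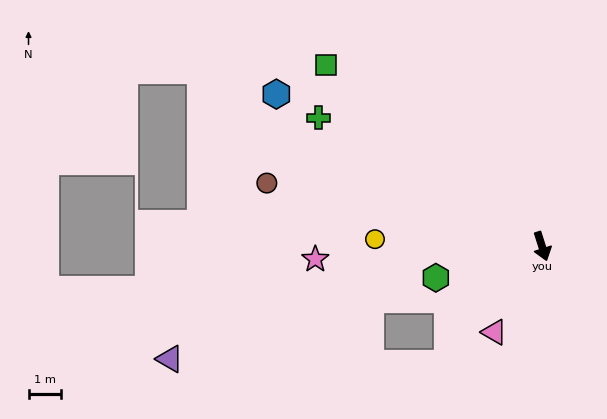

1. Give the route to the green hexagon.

turn right 91°, forward 3.4 m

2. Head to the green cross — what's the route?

turn right 138°, forward 8.0 m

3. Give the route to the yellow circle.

turn right 110°, forward 5.2 m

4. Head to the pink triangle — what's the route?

turn right 47°, forward 3.0 m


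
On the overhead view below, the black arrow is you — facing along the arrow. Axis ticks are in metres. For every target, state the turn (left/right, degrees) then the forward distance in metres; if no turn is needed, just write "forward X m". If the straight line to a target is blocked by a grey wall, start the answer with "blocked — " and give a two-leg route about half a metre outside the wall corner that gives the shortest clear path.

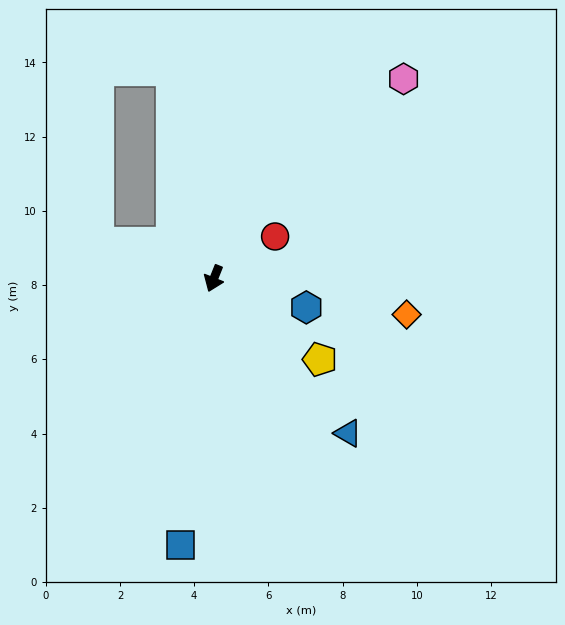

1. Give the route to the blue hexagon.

turn left 94°, forward 2.6 m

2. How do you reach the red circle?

turn left 146°, forward 2.0 m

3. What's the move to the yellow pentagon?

turn left 74°, forward 3.6 m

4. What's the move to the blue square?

turn left 15°, forward 7.2 m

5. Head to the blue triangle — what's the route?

turn left 63°, forward 5.5 m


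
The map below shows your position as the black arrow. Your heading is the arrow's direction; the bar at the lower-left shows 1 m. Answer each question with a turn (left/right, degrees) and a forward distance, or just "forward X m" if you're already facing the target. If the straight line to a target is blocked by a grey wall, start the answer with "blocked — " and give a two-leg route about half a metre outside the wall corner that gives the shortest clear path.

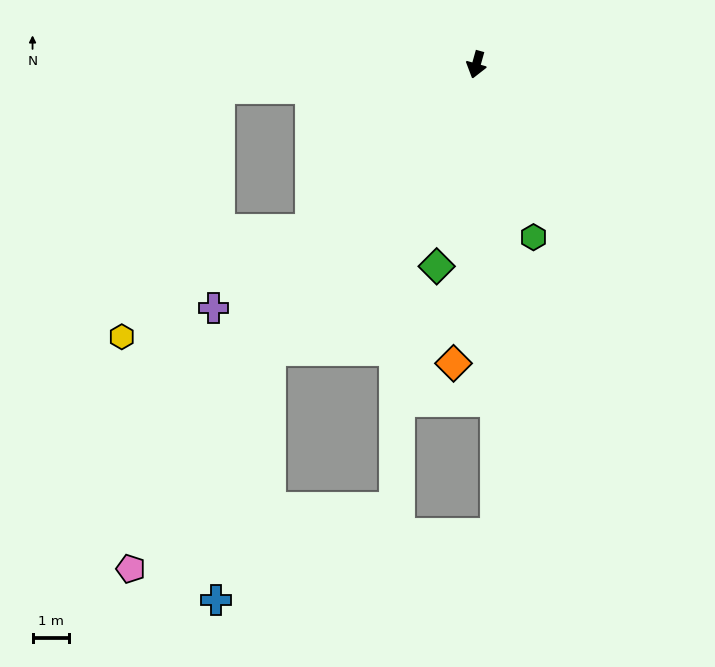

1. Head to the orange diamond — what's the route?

turn left 11°, forward 8.3 m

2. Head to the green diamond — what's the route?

turn left 5°, forward 5.7 m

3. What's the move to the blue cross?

blocked — turn right 20°, forward 9.7 m, then turn left 23°, forward 7.0 m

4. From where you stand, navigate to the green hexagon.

turn left 34°, forward 5.0 m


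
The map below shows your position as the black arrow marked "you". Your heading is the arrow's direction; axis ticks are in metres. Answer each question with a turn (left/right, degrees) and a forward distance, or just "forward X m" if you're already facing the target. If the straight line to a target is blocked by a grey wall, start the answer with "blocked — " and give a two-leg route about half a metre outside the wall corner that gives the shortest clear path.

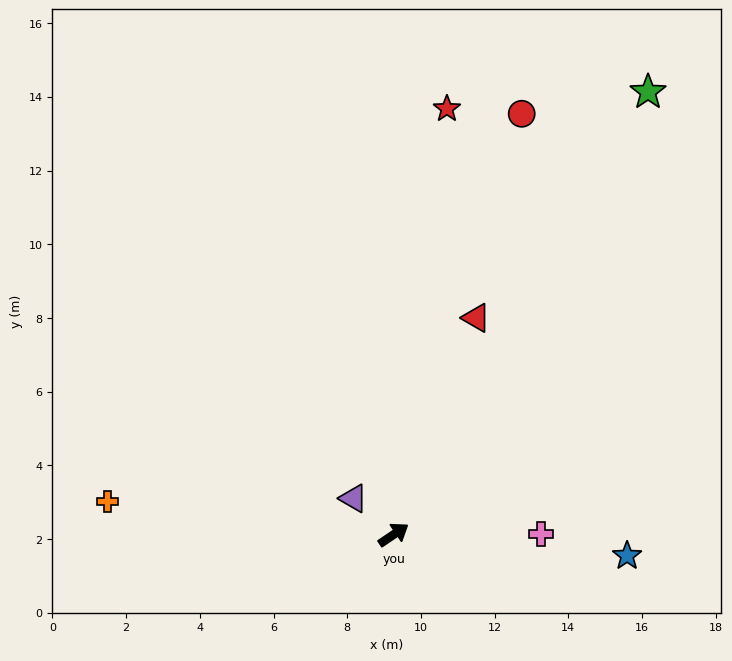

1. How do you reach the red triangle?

turn left 35°, forward 6.3 m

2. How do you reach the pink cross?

turn right 34°, forward 4.0 m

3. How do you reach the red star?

turn left 49°, forward 11.6 m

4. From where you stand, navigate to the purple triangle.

turn left 104°, forward 1.5 m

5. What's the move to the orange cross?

turn left 139°, forward 7.8 m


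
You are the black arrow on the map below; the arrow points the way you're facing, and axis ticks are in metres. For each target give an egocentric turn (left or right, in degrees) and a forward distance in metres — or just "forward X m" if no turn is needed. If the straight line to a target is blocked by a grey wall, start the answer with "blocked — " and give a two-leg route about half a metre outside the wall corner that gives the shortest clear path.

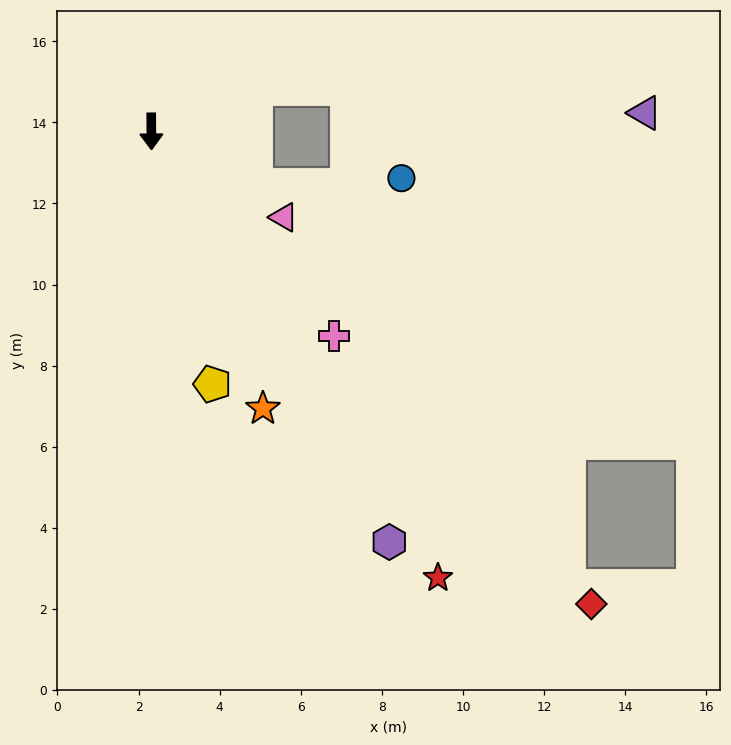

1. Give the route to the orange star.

turn left 21°, forward 7.4 m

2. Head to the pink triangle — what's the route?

turn left 57°, forward 3.9 m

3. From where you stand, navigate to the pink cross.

turn left 41°, forward 6.8 m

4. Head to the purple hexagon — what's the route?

turn left 30°, forward 11.7 m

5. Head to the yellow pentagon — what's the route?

turn left 13°, forward 6.4 m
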